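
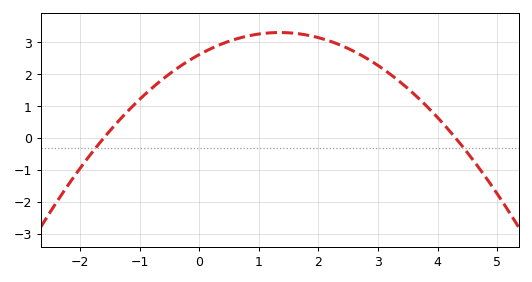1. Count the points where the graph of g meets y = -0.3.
2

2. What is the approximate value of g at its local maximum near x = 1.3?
3.31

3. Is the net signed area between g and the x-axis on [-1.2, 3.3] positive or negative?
positive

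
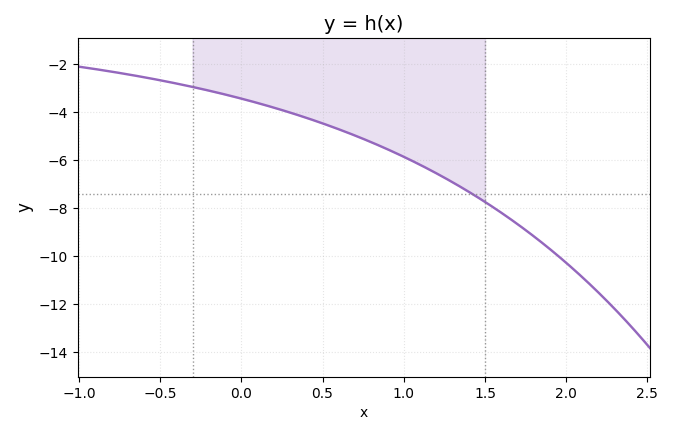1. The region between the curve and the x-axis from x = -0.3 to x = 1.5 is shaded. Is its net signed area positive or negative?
negative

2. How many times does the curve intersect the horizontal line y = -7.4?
1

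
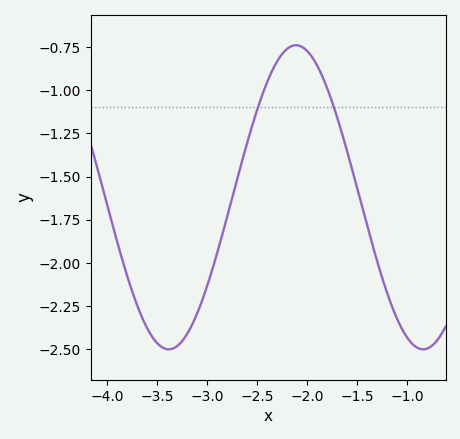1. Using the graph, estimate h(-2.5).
-1.11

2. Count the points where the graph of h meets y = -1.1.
2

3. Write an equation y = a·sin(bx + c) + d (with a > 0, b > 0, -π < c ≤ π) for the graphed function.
y = 0.88sin(2.47x + 0.512) - 1.62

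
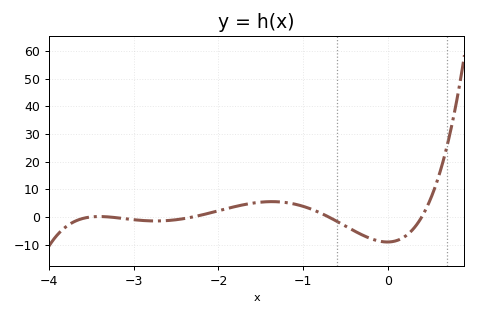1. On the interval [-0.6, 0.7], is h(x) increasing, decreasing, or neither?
neither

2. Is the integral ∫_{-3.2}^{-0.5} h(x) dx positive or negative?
positive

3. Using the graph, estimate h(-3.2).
-0.296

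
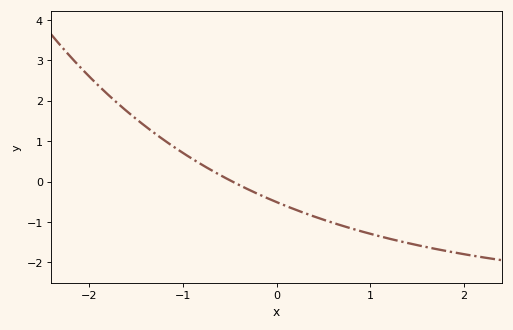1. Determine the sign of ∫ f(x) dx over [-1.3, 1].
negative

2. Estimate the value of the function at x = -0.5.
0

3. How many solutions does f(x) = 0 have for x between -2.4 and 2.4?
1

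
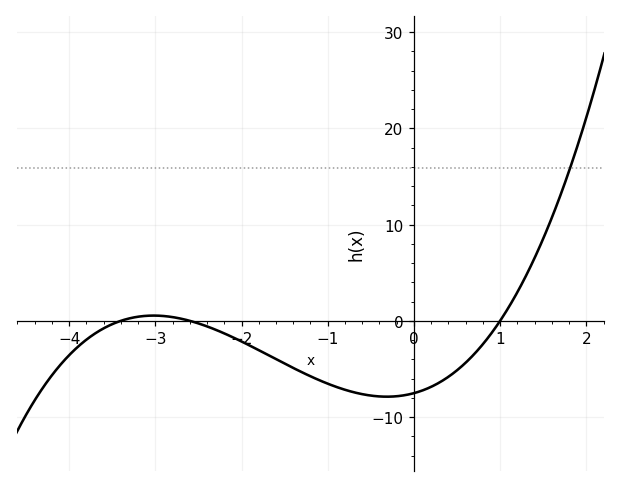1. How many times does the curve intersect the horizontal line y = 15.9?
1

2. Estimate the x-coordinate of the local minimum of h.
-0.3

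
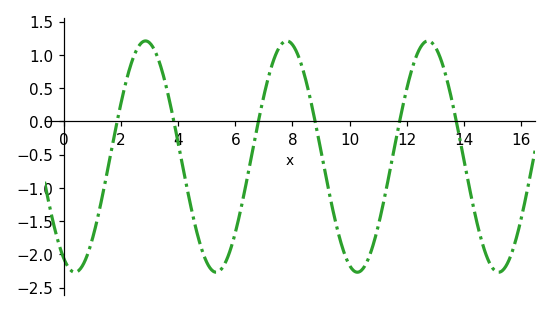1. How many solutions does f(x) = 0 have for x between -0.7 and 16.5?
6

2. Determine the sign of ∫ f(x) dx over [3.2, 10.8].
negative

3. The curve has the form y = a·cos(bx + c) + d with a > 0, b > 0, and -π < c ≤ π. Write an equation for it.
y = 1.74cos(1.3x + 2.7) - 0.53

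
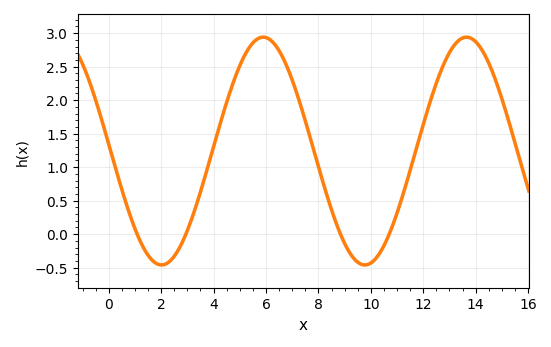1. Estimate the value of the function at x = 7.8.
1.28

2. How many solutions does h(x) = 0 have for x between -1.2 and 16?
4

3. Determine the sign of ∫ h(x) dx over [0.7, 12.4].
positive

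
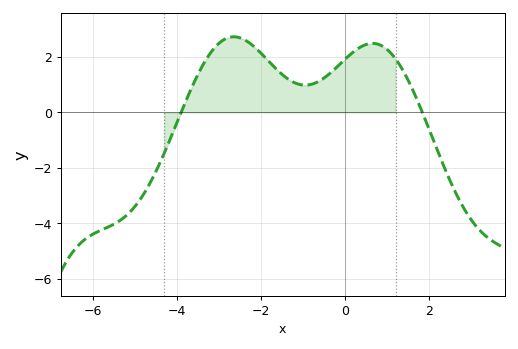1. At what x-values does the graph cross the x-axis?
-4, 1.8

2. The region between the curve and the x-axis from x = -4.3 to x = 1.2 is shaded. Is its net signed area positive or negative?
positive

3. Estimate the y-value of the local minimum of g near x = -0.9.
1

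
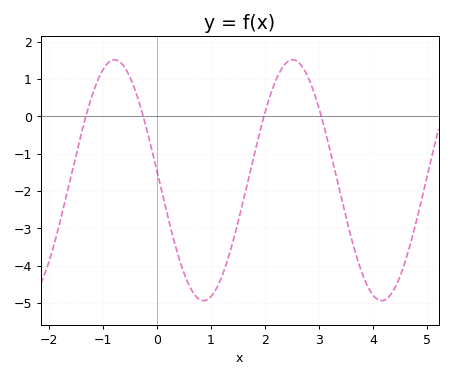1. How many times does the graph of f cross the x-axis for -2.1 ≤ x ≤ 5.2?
4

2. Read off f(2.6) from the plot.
1.47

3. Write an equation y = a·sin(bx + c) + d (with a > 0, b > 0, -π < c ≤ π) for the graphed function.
y = 3.23sin(1.91x + 3.06) - 1.71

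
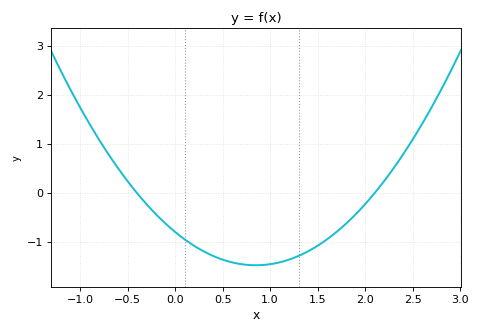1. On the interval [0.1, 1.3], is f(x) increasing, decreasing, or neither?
neither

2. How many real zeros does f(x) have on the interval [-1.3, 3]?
2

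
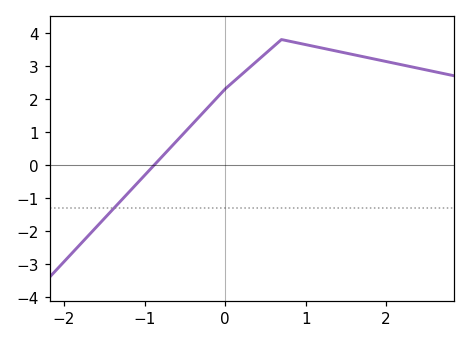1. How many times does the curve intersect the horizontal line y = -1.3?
1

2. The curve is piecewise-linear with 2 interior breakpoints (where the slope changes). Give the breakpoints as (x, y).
(0, 2.3); (0.7, 3.8)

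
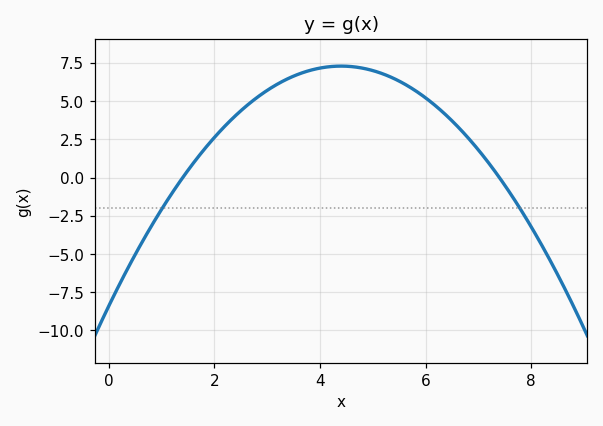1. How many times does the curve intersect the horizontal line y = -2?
2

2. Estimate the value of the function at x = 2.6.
4.5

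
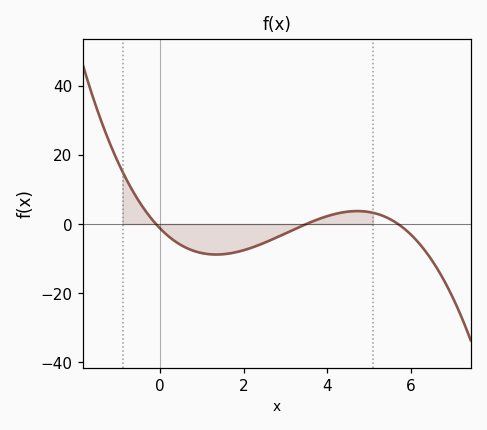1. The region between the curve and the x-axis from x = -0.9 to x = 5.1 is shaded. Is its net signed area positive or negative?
negative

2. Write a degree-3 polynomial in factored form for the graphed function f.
y = -0.65(x + 0.1)(x - 3.5)(x - 5.7)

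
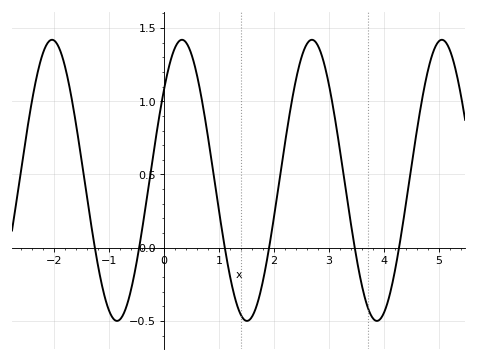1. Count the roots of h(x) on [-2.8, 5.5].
6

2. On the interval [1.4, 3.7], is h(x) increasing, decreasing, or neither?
neither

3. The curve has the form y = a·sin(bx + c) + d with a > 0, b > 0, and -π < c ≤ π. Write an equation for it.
y = 0.96sin(2.66x + 0.7) + 0.46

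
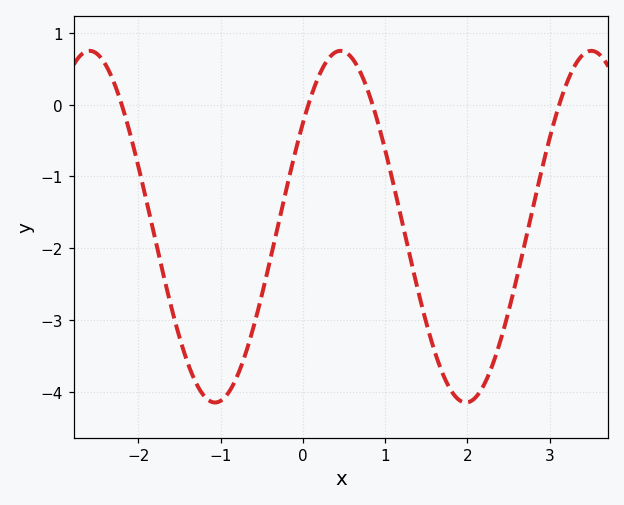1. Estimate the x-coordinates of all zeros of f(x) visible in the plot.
-2.2, 0.066, 0.847, 3.12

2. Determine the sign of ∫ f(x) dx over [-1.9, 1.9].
negative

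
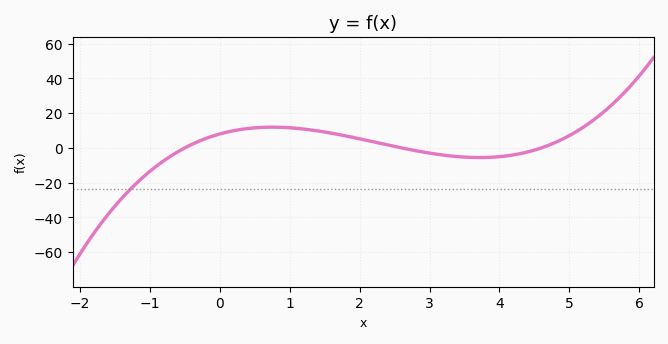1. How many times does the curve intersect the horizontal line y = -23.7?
1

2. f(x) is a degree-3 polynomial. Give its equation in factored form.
y = 1.34(x + 0.5)(x - 2.6)(x - 4.6)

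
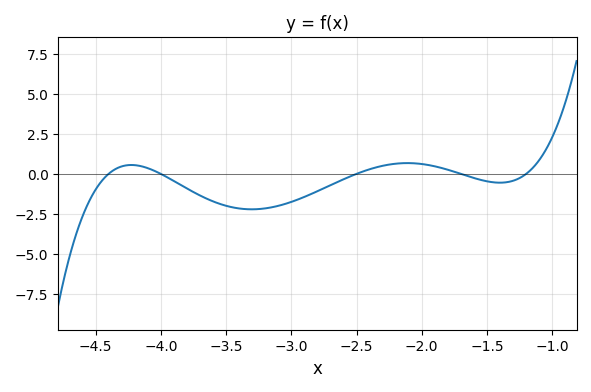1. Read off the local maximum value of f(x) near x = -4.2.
0.6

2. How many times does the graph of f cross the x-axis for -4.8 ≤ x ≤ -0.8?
5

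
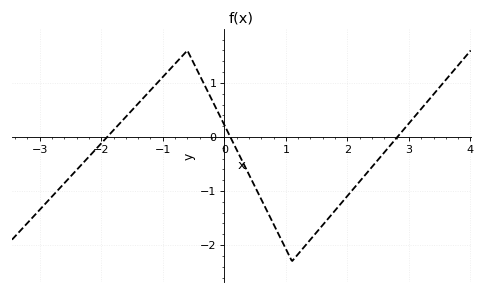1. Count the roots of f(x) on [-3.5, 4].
3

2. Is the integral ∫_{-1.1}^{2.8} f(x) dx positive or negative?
negative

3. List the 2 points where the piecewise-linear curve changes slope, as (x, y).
(-0.6, 1.6); (1.1, -2.3)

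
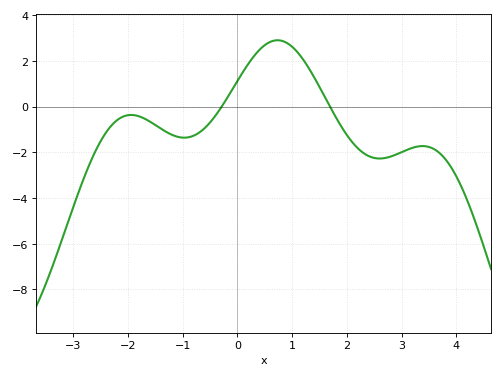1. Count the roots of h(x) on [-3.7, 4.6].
2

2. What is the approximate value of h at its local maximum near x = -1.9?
-0.4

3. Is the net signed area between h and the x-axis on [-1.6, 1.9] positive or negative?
positive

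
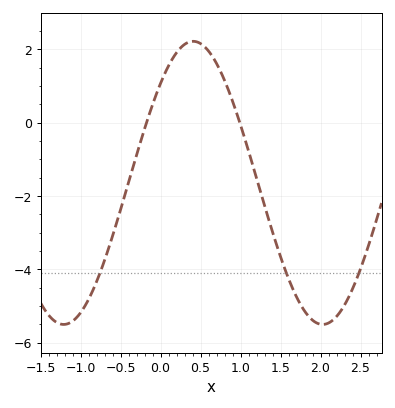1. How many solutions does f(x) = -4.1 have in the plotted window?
3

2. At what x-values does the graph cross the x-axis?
-0.176, 0.991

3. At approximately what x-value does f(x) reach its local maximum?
0.407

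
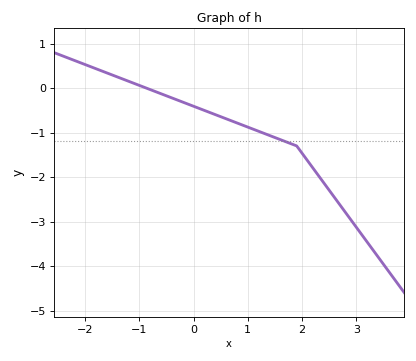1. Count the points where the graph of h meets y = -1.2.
1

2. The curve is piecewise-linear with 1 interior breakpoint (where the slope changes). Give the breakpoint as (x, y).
(1.9, -1.3)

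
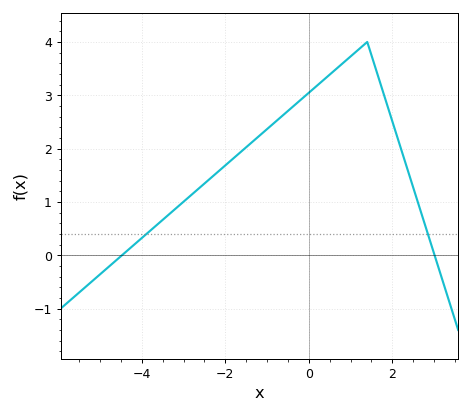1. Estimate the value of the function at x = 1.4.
4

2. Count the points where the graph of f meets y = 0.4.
2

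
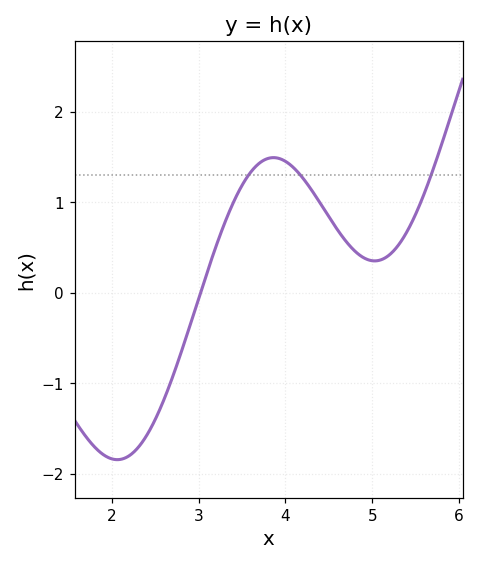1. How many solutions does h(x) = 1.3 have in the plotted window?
3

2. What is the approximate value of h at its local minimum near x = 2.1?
-1.8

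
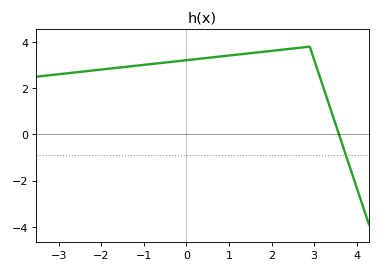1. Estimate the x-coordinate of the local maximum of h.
2.9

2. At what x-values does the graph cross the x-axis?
3.59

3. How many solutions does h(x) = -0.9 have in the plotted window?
1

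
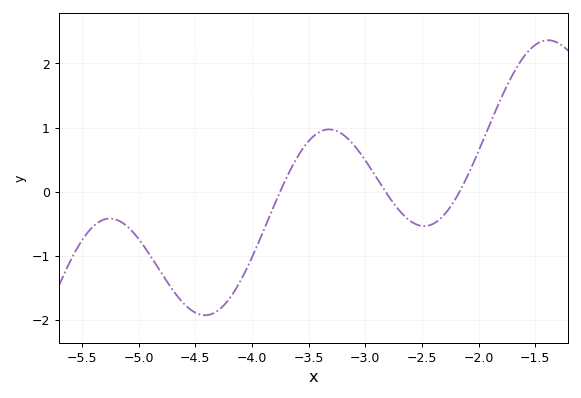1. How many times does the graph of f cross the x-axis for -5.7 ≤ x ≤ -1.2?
3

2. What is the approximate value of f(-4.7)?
-1.53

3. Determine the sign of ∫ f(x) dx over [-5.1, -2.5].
negative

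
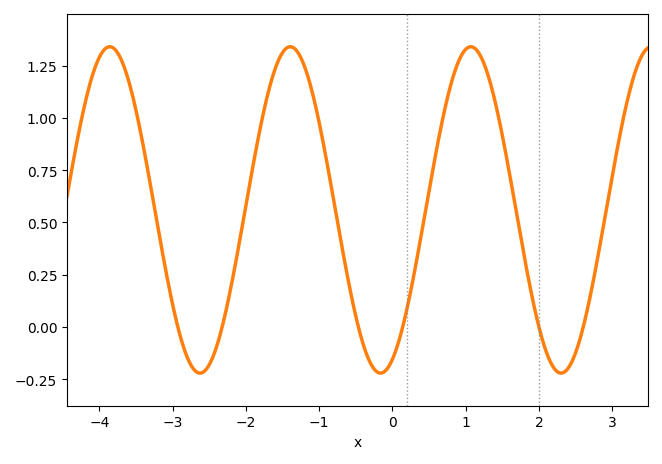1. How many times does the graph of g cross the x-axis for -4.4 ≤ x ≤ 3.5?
6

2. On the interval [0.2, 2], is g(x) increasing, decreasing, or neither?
neither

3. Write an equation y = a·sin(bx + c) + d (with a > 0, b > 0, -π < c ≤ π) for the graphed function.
y = 0.78sin(2.5x - 1.2) + 0.56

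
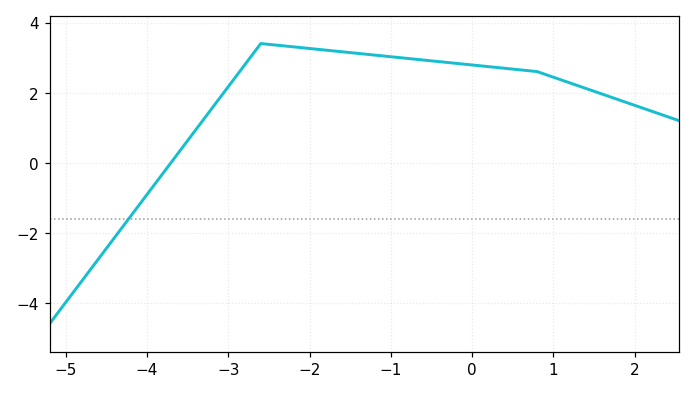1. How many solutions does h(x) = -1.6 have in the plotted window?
1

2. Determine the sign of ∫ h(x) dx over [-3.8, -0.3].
positive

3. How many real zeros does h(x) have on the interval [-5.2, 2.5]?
1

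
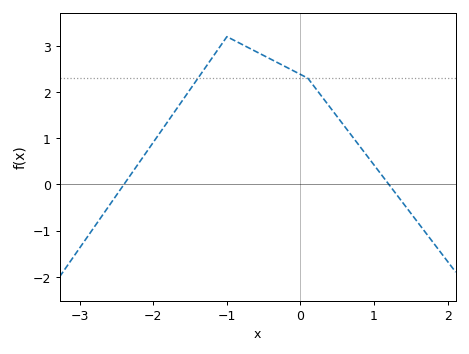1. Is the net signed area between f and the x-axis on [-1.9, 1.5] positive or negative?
positive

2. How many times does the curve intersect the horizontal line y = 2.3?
2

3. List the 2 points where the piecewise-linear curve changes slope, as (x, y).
(-1, 3.2); (0.1, 2.3)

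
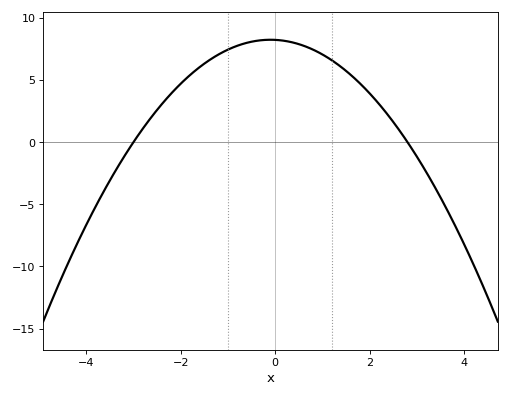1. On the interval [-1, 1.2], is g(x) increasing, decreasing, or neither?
neither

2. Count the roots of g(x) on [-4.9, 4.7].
2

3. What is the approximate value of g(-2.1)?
4.32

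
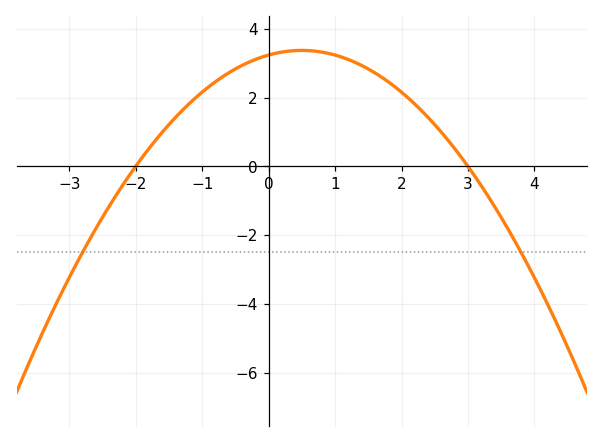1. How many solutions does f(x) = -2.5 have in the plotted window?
2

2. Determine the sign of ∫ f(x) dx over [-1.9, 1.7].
positive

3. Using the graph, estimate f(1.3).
3.03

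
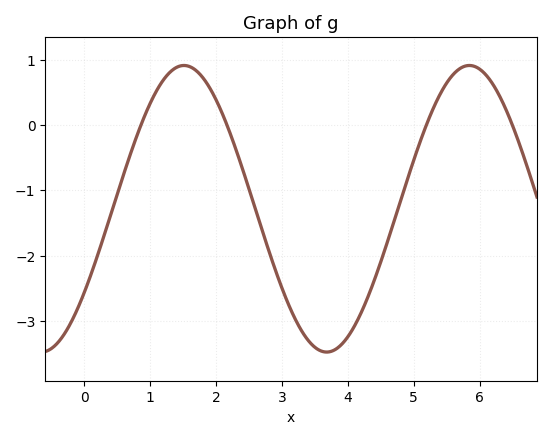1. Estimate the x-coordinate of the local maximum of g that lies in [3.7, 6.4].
5.85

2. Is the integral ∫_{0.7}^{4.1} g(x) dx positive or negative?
negative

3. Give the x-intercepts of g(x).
0.859, 2.16, 5.19, 6.5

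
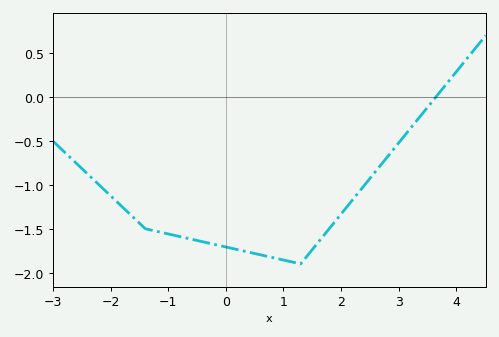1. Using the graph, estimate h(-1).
-1.55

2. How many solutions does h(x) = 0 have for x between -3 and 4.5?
1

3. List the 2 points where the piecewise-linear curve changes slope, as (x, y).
(-1.4, -1.5); (1.3, -1.9)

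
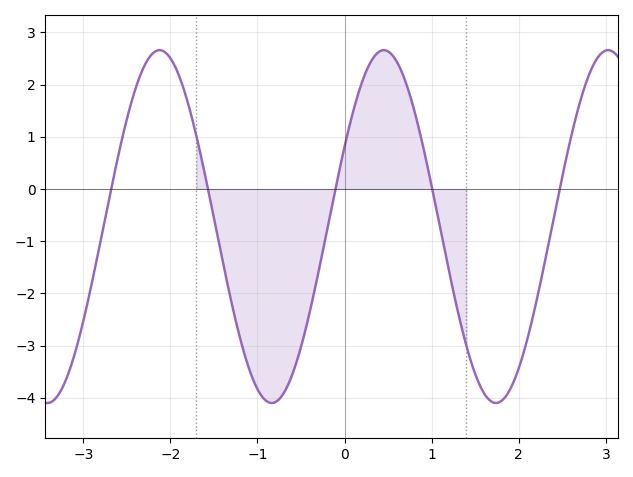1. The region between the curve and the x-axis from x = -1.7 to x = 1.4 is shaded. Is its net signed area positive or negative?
negative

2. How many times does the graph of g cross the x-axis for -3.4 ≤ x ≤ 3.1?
5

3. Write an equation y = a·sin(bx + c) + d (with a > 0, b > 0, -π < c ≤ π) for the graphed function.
y = 3.38sin(2.4x + 0.47) - 0.72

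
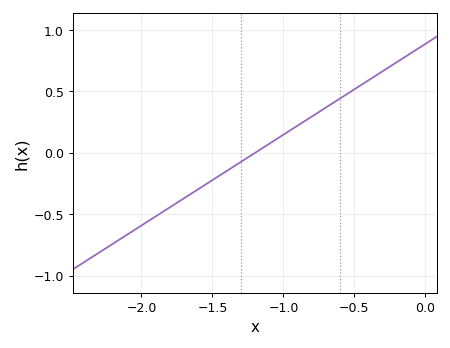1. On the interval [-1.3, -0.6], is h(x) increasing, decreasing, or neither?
increasing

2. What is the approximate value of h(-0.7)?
0.37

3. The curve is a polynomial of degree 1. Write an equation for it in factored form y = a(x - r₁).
y = 0.74(x + 1.2)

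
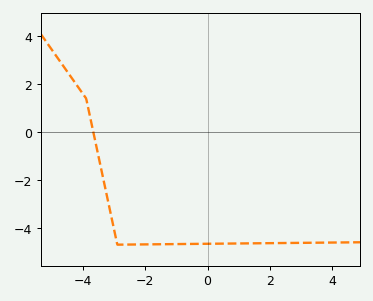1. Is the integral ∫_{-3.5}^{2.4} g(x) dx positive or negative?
negative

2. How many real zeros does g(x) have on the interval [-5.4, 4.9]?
1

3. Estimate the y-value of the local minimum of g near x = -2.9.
-4.6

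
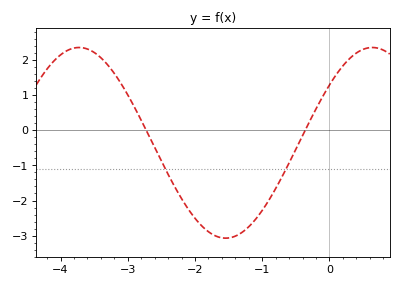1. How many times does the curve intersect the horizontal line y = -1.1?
2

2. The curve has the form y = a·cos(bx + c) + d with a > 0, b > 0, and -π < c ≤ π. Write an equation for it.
y = 2.71cos(1.44x - 0.92) - 0.36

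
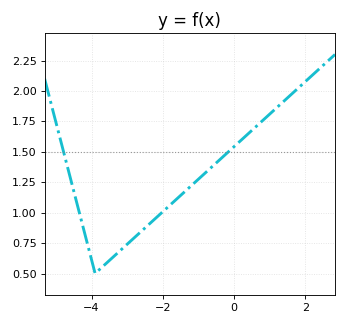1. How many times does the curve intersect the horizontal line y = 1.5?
2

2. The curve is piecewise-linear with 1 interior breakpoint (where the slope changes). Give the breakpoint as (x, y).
(-3.9, 0.5)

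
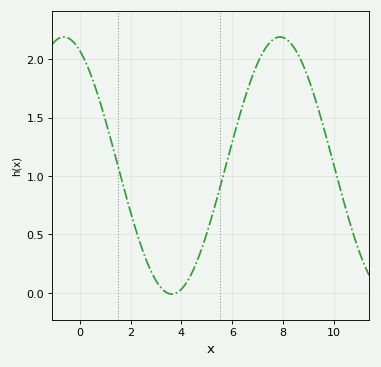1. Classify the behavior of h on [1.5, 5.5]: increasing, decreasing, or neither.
neither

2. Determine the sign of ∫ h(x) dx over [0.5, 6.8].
positive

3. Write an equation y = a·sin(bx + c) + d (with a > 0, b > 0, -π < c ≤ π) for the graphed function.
y = 1.1sin(0.74x + 2.03) + 1.09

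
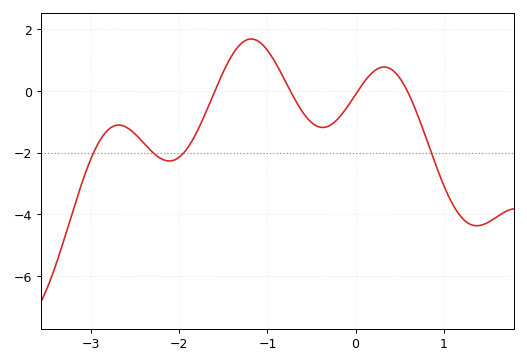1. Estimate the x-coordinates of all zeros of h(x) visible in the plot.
-1.6, -0.7, 0, 0.6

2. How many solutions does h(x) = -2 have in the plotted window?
4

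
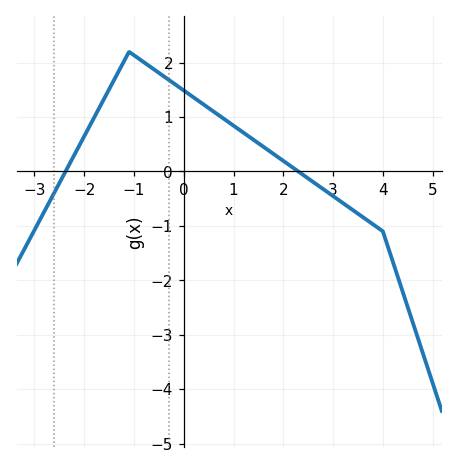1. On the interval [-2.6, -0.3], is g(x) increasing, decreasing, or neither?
neither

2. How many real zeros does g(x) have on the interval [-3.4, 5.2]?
2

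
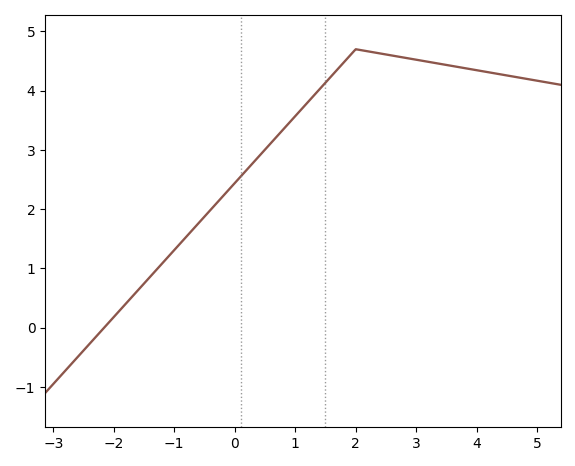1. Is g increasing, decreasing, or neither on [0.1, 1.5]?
increasing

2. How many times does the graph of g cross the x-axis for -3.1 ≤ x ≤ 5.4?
1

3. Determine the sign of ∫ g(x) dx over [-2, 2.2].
positive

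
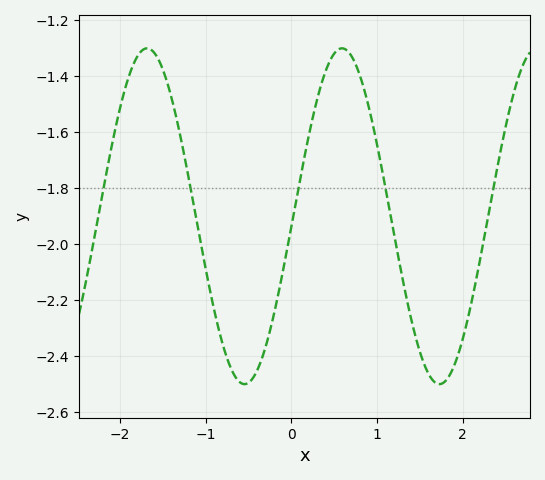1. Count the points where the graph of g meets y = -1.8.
5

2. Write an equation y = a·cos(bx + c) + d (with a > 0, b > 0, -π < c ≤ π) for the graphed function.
y = 0.6cos(2.8x - 1.6) - 1.9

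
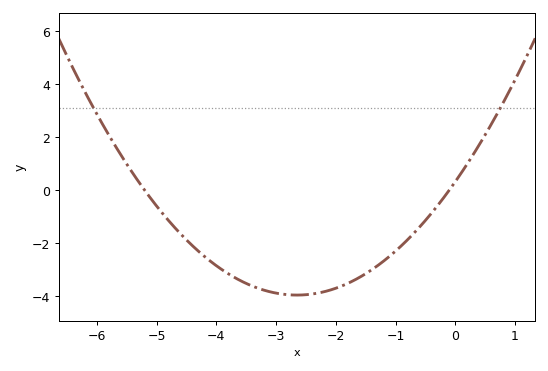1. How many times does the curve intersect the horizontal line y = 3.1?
2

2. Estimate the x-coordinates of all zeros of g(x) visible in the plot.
-5.2, -0.1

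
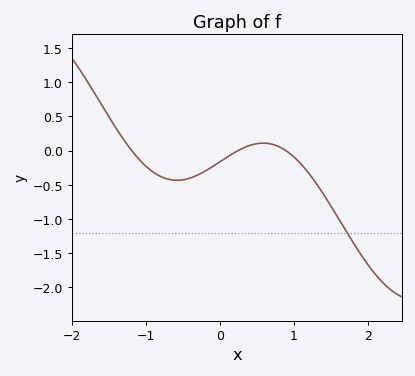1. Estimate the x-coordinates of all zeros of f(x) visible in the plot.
-1.2, 0.2, 0.9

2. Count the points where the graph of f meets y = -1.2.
1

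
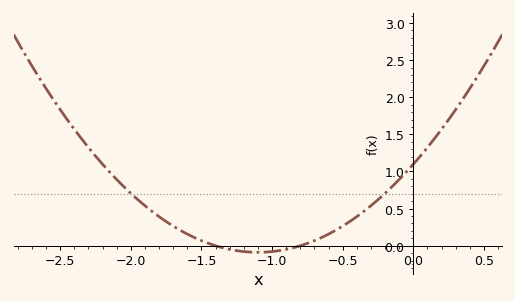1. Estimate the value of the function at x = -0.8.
0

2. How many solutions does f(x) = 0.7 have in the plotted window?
2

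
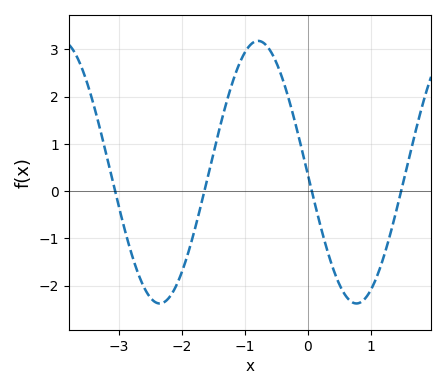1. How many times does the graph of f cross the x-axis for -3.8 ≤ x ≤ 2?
4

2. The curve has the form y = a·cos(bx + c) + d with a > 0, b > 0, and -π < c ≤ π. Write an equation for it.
y = 2.78cos(2x + 1.6) + 0.4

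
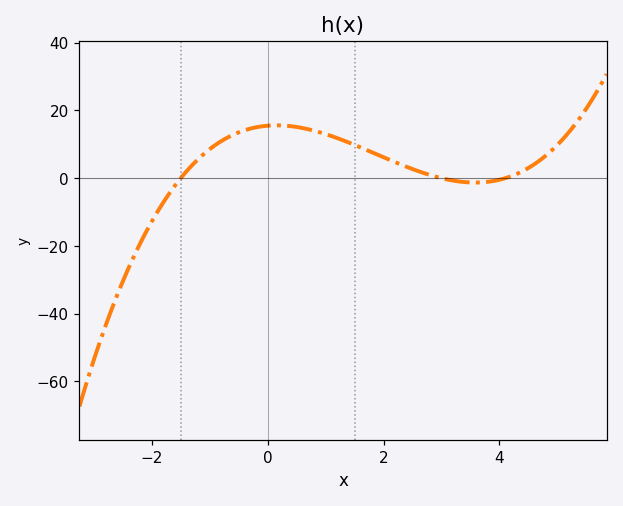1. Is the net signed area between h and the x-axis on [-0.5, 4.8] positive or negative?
positive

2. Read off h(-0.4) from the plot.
14.1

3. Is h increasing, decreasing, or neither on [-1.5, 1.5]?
neither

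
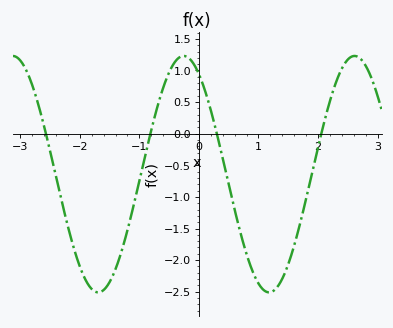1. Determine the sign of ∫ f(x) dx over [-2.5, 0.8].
negative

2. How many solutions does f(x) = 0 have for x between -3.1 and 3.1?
4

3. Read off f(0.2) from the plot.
0.35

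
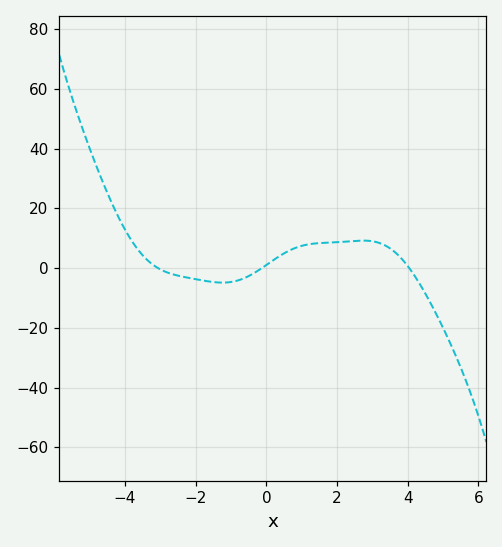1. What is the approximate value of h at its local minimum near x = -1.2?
-4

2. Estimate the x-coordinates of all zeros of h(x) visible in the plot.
-3, -0.2, 4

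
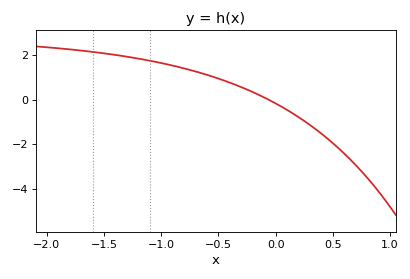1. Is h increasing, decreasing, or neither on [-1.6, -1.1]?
decreasing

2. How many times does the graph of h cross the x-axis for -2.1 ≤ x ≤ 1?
1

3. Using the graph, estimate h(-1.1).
1.76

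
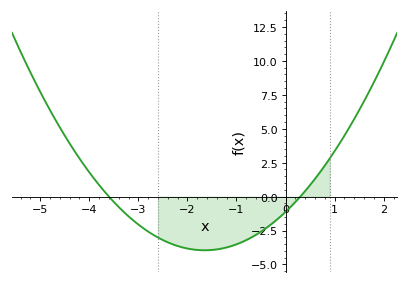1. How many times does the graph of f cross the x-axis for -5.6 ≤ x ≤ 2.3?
2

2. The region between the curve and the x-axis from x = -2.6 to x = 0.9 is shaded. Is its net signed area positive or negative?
negative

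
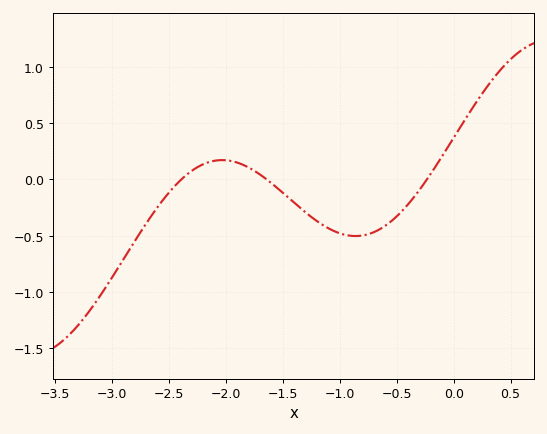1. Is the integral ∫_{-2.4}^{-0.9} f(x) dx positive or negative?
negative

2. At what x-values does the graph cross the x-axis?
-2.39, -1.64, -0.235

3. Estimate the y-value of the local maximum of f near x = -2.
0.172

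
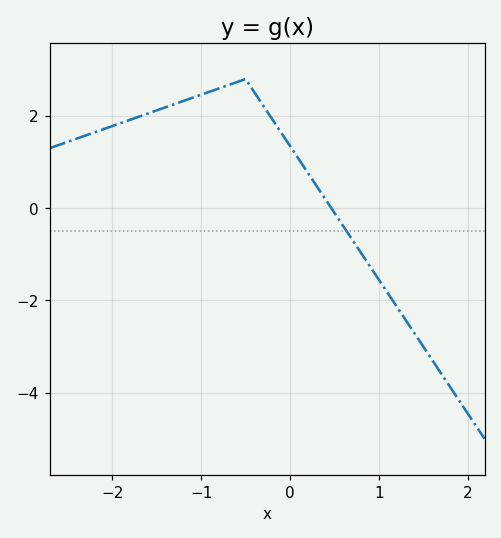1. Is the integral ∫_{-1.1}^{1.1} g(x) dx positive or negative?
positive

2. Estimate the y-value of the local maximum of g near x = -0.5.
2.8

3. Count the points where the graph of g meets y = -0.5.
1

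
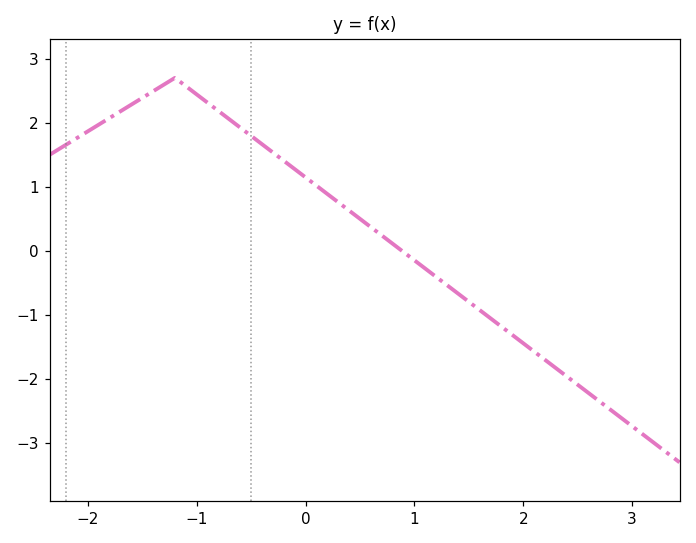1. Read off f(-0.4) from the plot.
1.7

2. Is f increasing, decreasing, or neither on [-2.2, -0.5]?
neither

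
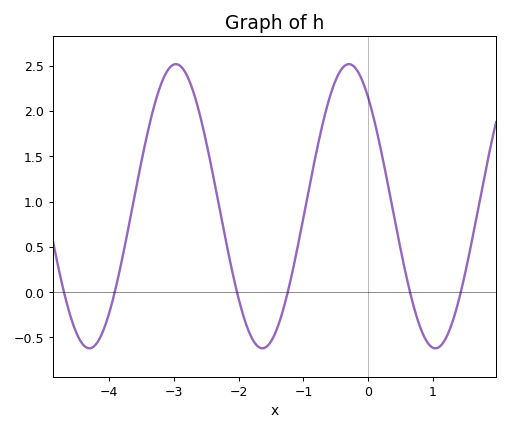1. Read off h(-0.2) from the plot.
2.48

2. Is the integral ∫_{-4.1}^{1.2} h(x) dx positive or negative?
positive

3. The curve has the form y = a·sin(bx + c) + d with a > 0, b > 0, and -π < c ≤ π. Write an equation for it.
y = 1.57sin(2.35x + 2.27) + 0.95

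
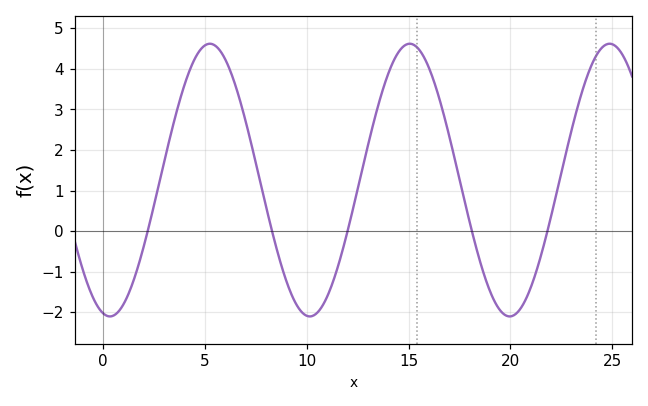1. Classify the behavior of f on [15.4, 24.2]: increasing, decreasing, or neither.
neither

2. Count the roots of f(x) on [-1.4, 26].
5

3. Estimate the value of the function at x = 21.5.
-0.6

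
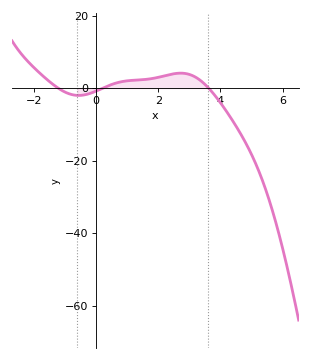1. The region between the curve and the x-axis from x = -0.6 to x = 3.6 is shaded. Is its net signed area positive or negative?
positive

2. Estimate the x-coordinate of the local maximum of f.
2.8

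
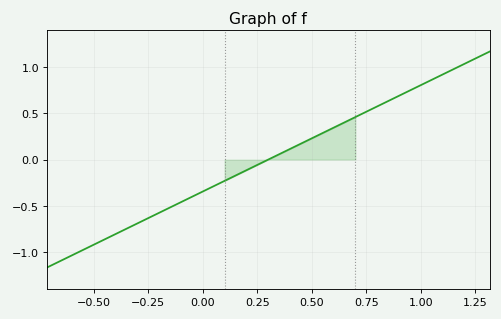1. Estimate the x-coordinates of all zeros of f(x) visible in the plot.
0.3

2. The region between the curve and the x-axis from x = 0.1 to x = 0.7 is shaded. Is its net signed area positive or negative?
positive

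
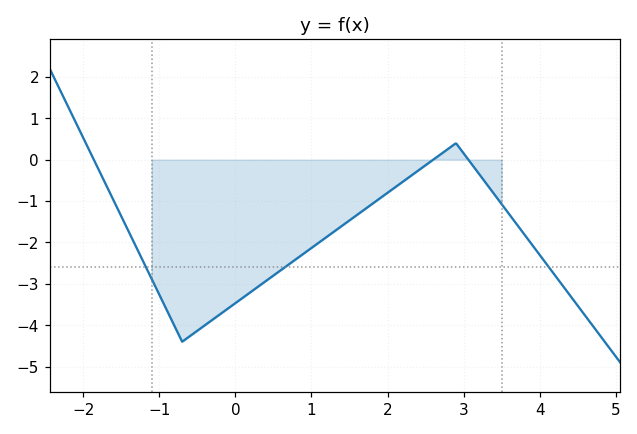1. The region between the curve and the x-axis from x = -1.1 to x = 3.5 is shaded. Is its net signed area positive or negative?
negative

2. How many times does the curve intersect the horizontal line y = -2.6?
3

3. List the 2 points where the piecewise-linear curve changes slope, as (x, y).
(-0.7, -4.4); (2.9, 0.4)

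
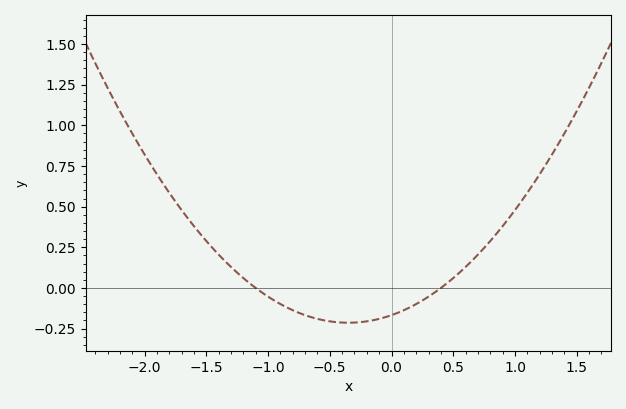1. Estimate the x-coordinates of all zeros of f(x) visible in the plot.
-1.1, 0.4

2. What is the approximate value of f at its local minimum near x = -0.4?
-0.214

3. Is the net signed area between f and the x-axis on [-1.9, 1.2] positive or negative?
positive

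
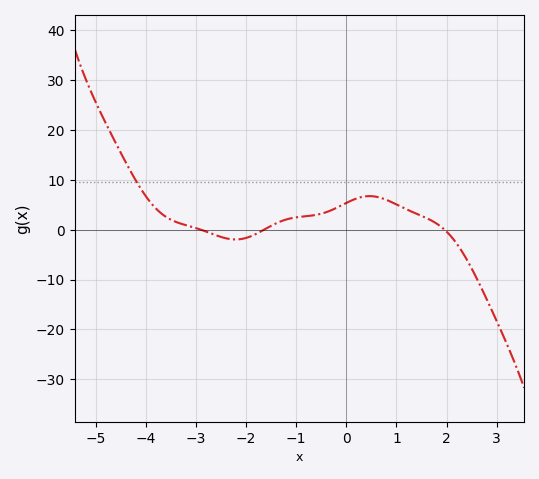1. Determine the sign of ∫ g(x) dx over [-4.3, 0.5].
positive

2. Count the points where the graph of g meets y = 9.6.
1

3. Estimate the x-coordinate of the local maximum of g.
0.4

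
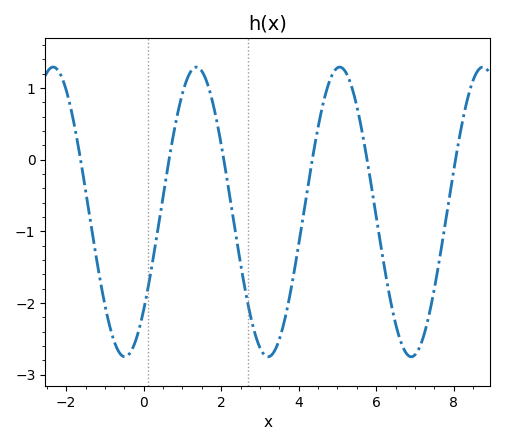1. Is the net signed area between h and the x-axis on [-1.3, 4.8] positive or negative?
negative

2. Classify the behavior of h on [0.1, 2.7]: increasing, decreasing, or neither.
neither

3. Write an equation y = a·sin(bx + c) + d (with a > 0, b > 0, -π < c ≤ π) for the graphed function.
y = 2.02sin(1.7x - 0.74) - 0.73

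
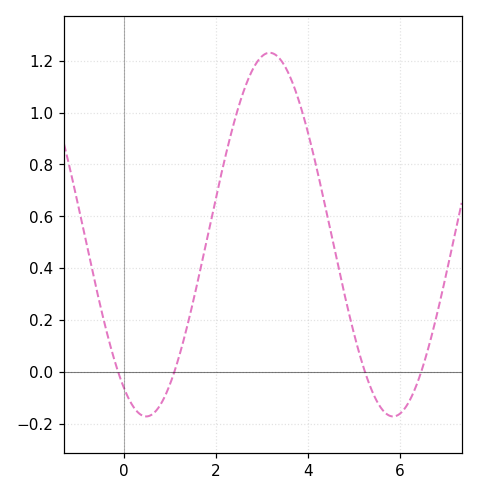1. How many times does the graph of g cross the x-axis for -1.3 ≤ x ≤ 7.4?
4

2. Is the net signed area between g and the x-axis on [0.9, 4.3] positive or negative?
positive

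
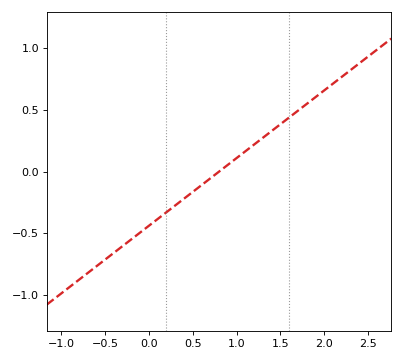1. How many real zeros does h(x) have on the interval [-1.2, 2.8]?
1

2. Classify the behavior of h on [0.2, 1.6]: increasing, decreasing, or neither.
increasing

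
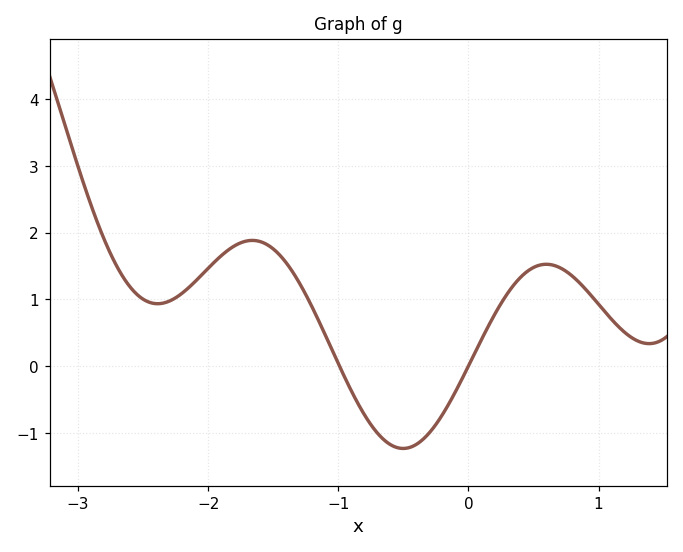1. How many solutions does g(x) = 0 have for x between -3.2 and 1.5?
2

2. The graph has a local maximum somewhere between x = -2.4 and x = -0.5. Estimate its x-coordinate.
-1.7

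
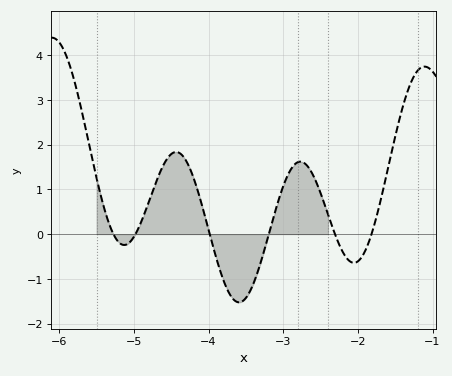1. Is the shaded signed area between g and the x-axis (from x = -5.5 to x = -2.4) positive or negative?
positive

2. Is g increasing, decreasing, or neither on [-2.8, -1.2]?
neither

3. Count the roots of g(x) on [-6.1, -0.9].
6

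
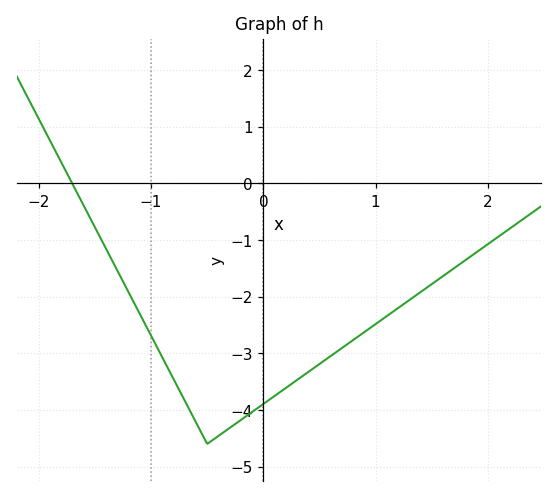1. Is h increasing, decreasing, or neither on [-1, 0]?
neither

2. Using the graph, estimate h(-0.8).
-3.5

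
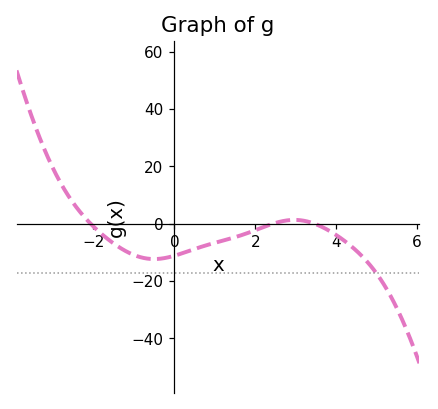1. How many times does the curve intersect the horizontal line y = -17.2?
1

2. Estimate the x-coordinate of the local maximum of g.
3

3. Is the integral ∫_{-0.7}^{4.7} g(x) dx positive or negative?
negative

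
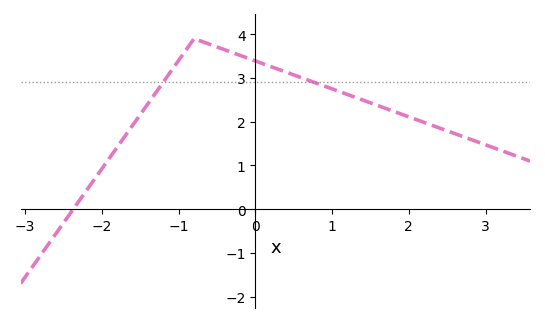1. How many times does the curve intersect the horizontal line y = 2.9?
2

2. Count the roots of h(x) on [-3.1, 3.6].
1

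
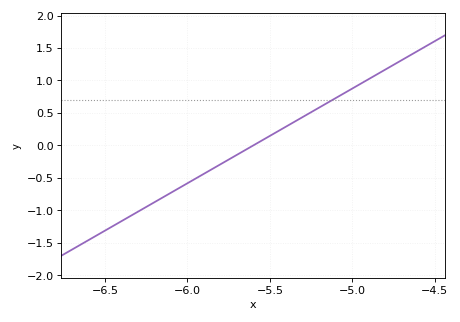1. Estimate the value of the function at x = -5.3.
0.45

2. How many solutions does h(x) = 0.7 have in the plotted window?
1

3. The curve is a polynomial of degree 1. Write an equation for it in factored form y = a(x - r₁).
y = 1.46(x + 5.6)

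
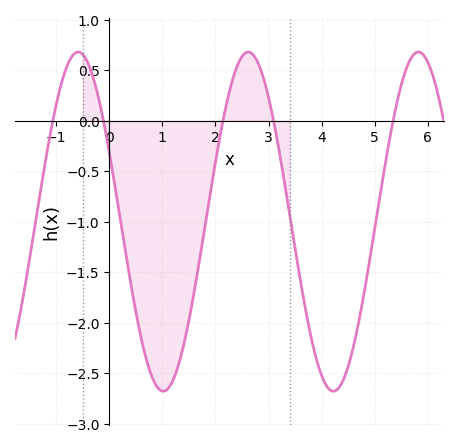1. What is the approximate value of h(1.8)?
-1.05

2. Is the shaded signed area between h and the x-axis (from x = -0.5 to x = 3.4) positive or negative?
negative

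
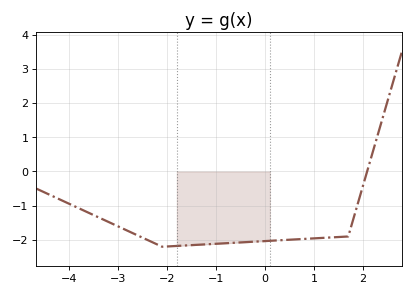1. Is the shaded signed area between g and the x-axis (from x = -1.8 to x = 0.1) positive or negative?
negative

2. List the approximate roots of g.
2.1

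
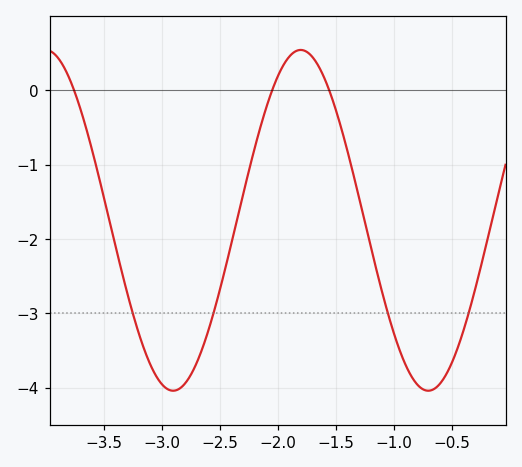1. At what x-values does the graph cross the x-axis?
-3.8, -2.1, -1.6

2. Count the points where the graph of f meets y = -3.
4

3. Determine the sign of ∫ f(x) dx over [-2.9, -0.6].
negative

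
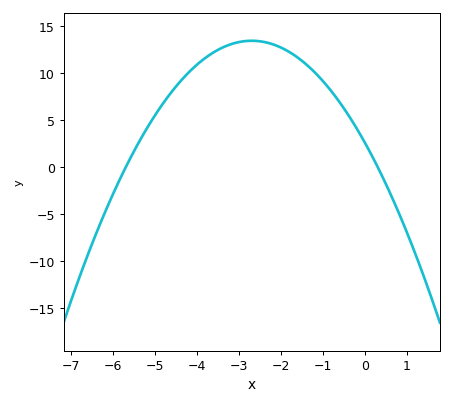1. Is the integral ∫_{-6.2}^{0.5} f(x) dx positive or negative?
positive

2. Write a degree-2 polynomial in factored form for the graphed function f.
y = -1.49(x + 5.7)(x - 0.3)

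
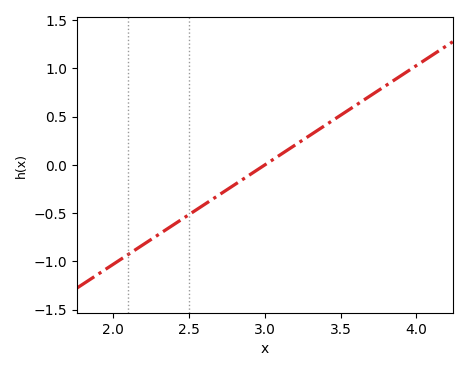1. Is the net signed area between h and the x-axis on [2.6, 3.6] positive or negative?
positive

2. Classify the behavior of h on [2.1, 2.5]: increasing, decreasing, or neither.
increasing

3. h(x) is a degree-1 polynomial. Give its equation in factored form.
y = 1.03(x - 3)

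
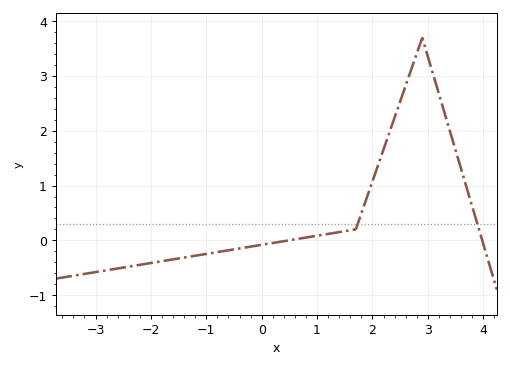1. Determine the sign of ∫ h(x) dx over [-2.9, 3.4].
positive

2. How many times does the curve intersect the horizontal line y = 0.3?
2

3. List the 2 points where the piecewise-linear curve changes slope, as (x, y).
(1.7, 0.2); (2.9, 3.7)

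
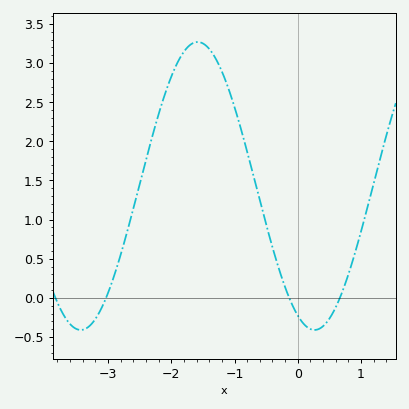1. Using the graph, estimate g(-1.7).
3.23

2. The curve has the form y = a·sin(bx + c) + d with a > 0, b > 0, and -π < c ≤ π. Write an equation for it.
y = 1.84sin(1.7x - 2.02) + 1.43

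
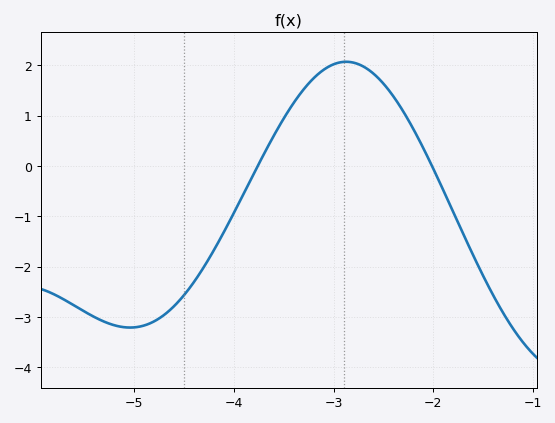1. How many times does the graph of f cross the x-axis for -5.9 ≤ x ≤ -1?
2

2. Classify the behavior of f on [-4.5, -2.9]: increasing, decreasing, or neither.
increasing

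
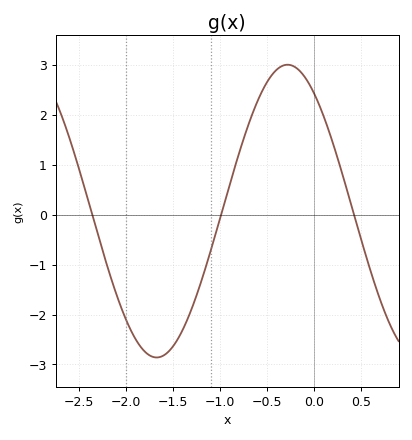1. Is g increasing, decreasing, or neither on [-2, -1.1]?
neither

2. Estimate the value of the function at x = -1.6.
-2.8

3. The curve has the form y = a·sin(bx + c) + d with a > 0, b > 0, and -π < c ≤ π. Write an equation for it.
y = 2.93sin(2.3x + 2.2) + 0.07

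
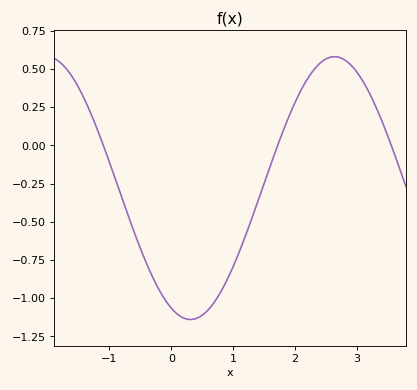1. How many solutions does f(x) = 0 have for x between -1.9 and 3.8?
3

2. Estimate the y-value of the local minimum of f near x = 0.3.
-1.14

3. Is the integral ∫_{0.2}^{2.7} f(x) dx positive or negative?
negative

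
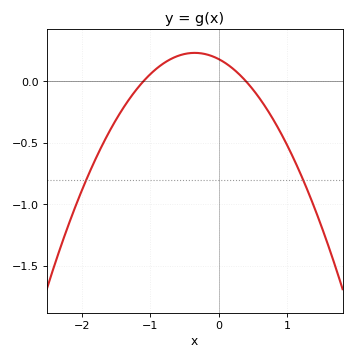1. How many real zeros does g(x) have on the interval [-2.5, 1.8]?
2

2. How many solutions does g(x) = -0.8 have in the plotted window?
2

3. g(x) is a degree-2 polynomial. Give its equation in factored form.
y = -0.41(x + 1.1)(x - 0.4)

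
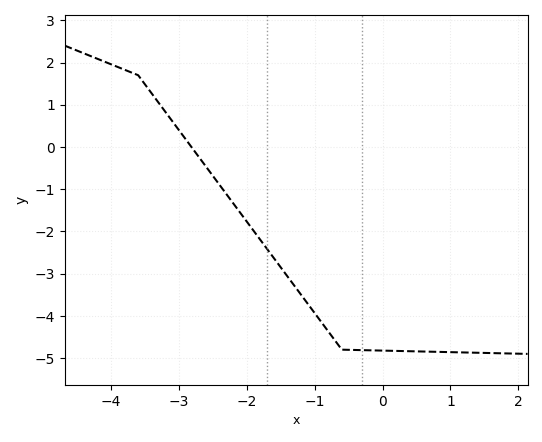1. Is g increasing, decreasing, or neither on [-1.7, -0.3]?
decreasing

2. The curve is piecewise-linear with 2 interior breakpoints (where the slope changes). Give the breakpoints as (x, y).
(-3.6, 1.7); (-0.6, -4.8)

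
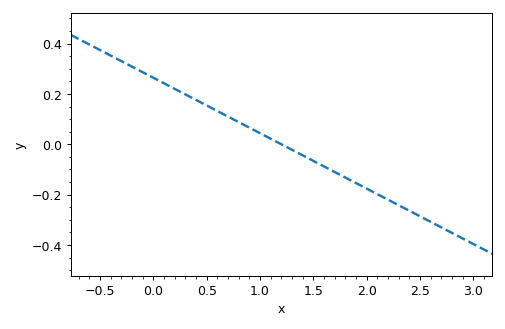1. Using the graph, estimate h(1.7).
-0.1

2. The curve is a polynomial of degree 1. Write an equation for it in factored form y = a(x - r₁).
y = -0.22(x - 1.2)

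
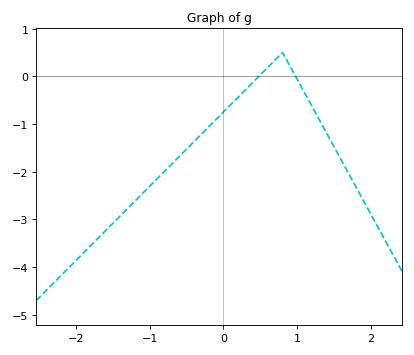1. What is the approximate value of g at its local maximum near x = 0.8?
0.5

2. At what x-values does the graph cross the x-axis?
0.5, 1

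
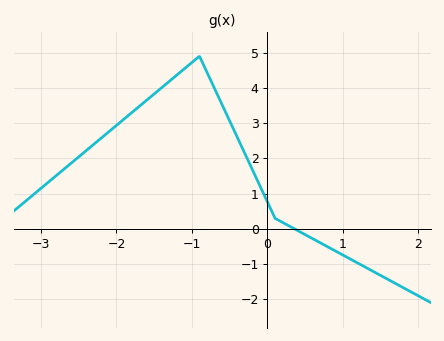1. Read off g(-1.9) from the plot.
3.1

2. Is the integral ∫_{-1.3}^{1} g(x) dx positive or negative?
positive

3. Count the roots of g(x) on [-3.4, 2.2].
1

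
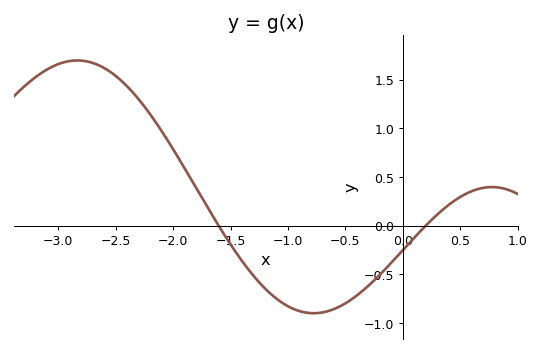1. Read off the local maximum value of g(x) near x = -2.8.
1.7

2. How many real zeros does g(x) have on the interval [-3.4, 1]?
2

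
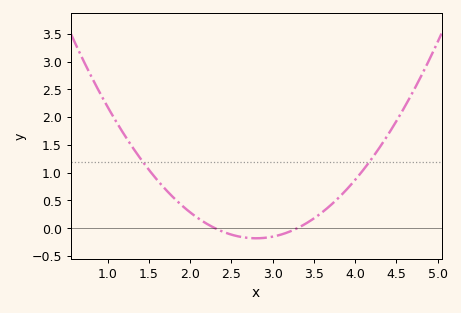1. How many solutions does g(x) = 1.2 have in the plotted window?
2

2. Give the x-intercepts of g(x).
2.3, 3.3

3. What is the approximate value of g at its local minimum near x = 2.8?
-0.2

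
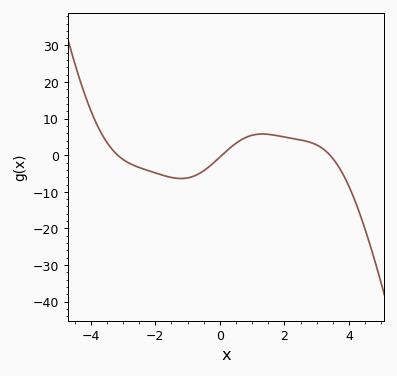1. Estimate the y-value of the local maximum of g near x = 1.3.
6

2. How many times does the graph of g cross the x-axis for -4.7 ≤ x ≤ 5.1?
3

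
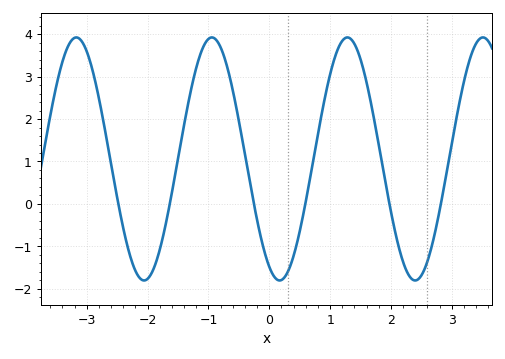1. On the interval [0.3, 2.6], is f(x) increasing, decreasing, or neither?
neither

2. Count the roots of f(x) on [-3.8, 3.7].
6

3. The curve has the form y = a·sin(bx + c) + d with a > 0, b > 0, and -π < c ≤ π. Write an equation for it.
y = 2.86sin(2.82x - 2.05) + 1.06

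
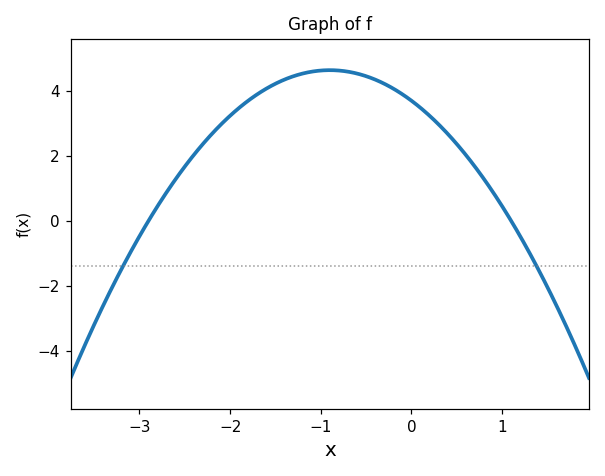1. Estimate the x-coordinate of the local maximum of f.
-0.9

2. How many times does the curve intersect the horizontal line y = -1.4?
2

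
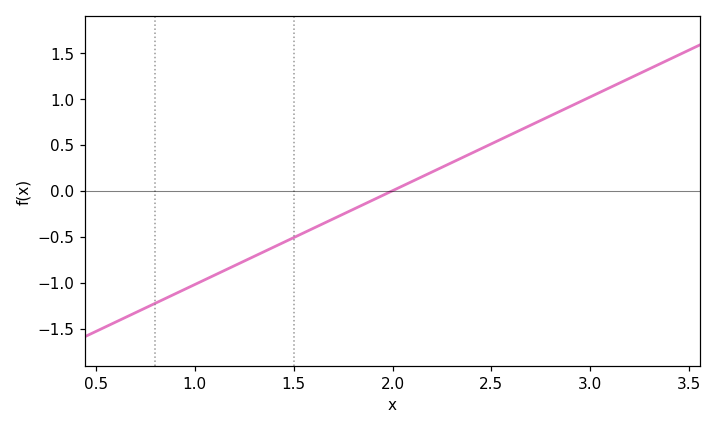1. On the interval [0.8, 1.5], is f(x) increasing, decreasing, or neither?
increasing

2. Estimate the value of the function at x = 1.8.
-0.2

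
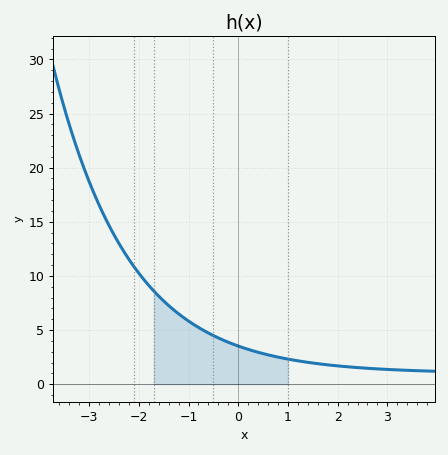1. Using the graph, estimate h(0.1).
3.5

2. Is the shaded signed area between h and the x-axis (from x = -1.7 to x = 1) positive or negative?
positive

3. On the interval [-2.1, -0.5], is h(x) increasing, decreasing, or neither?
decreasing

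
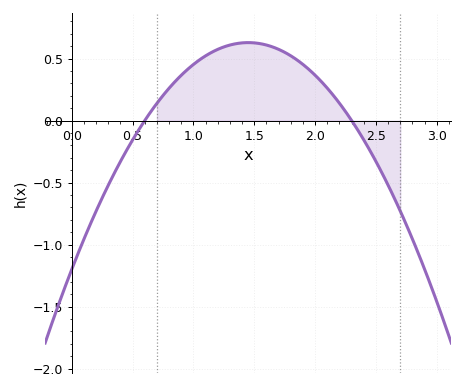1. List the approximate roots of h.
0.6, 2.3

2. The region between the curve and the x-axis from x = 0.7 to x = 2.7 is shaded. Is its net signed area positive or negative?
positive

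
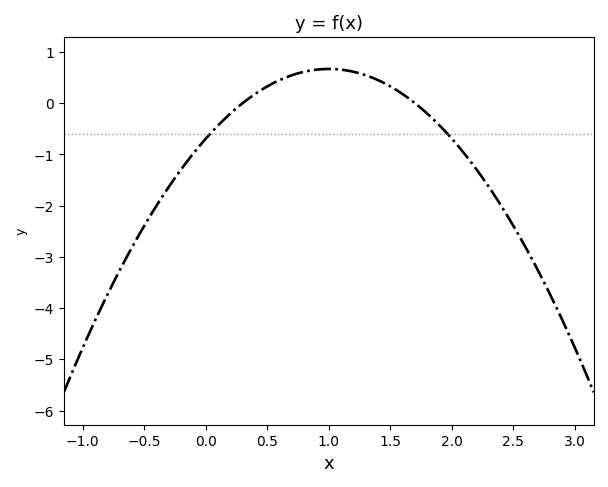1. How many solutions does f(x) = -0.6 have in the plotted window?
2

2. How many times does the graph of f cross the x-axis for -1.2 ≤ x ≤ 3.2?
2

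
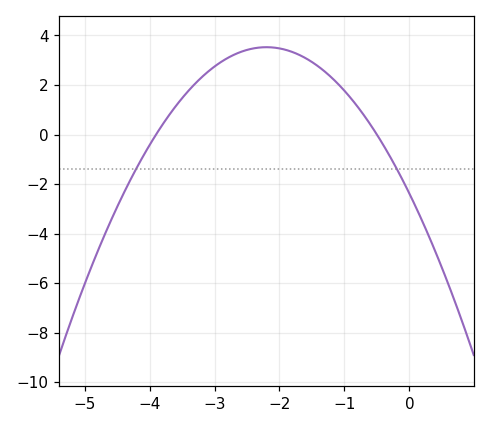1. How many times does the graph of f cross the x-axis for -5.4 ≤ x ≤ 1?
2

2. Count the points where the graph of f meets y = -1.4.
2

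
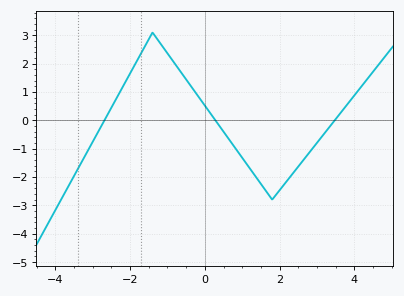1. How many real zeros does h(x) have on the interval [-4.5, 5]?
3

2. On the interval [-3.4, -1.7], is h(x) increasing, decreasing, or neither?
increasing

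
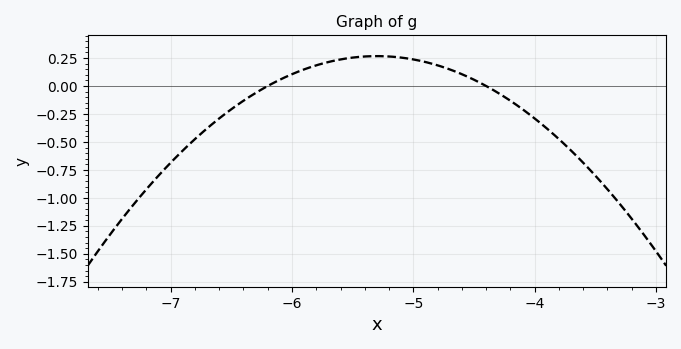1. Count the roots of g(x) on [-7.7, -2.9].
2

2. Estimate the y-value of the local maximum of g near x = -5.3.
0.267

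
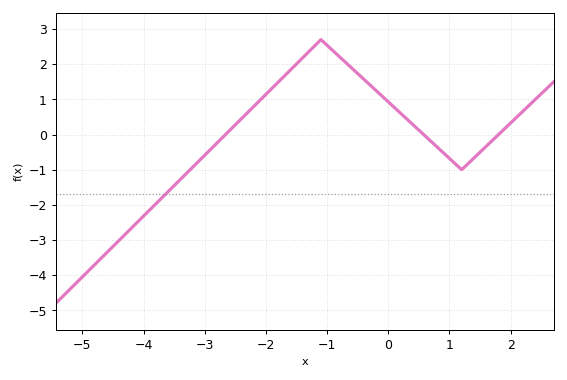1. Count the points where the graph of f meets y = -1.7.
1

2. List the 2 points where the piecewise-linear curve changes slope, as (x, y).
(-1.1, 2.7); (1.2, -1)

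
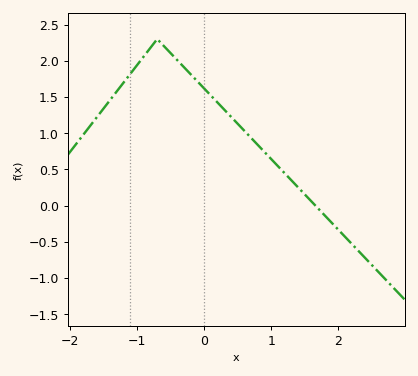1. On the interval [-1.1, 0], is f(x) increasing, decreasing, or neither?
neither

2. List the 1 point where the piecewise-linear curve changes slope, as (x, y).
(-0.7, 2.3)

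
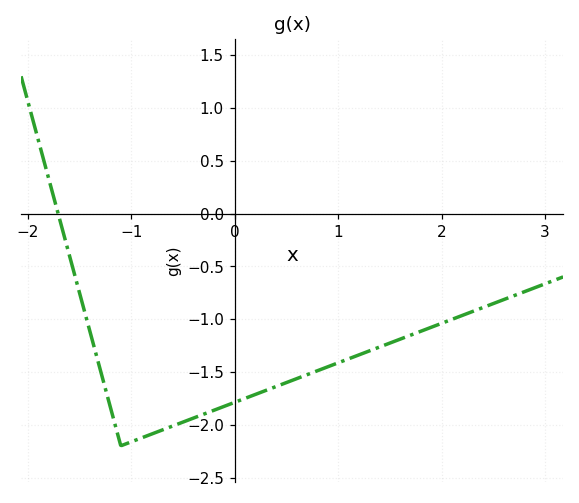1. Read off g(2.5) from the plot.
-0.853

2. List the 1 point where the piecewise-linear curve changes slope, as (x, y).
(-1.1, -2.2)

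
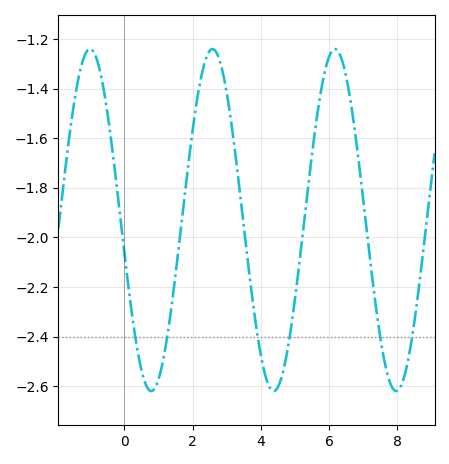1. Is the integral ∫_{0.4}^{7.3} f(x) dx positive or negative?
negative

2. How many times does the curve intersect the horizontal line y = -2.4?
6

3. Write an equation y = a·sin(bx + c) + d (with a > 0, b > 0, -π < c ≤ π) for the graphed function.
y = 0.69sin(1.75x - 2.95) - 1.93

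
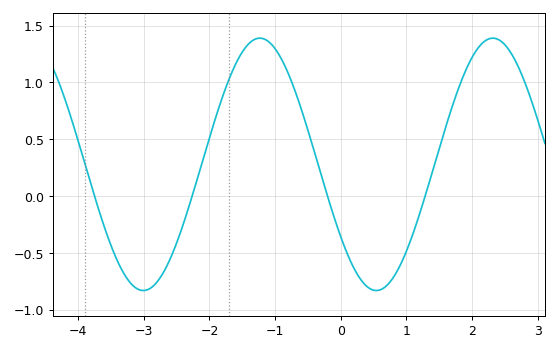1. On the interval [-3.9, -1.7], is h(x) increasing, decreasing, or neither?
neither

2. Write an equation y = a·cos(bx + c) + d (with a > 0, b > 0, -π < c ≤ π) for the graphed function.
y = 1.11cos(1.8x + 2.2) + 0.28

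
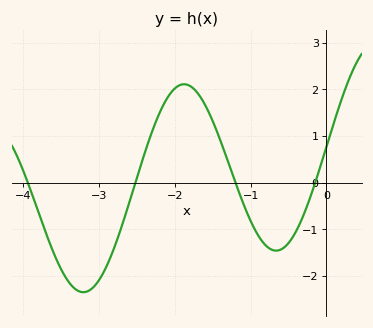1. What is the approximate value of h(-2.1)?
1.81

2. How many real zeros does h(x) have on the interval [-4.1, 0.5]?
4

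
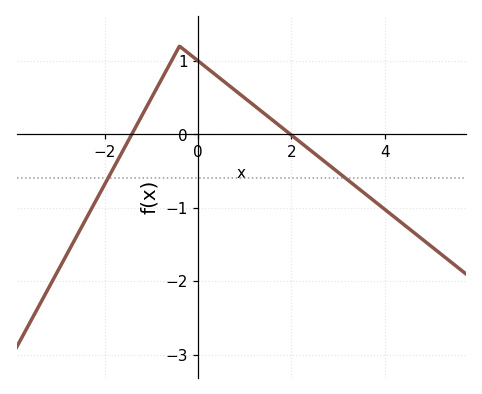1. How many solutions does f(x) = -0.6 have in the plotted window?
2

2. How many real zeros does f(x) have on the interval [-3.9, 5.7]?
2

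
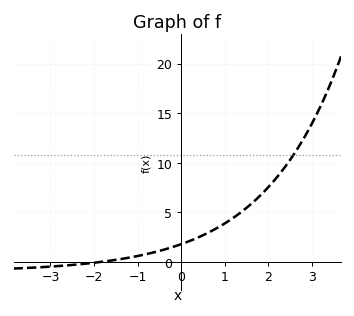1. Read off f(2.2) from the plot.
8.5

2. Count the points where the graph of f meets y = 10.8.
1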